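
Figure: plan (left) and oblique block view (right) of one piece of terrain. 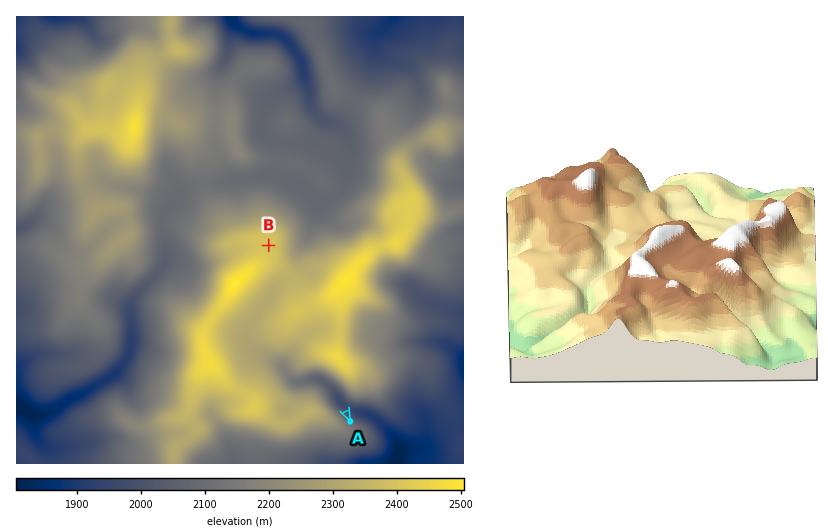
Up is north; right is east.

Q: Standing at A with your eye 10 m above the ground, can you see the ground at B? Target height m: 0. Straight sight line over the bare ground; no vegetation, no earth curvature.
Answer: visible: false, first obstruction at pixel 328 374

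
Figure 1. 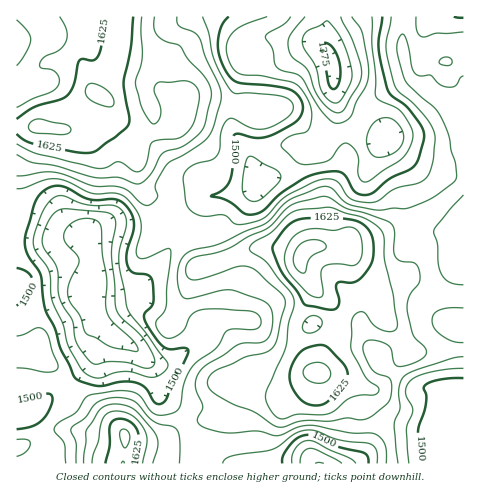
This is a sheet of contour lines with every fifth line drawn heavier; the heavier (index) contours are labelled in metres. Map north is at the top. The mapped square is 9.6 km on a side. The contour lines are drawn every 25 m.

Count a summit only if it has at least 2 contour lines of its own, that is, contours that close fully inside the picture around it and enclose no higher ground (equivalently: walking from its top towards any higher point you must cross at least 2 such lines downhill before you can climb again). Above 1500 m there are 2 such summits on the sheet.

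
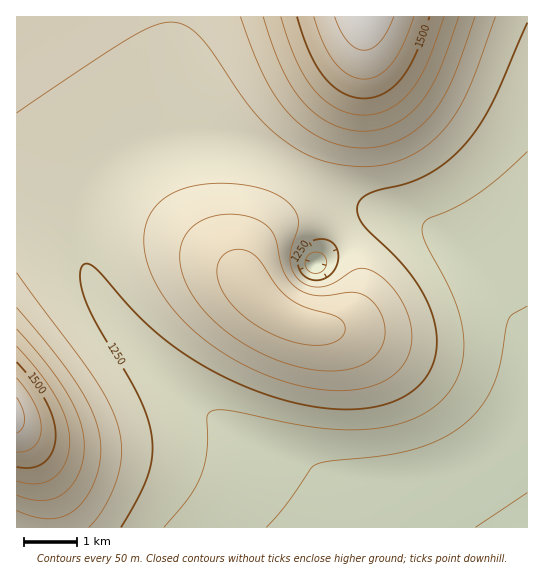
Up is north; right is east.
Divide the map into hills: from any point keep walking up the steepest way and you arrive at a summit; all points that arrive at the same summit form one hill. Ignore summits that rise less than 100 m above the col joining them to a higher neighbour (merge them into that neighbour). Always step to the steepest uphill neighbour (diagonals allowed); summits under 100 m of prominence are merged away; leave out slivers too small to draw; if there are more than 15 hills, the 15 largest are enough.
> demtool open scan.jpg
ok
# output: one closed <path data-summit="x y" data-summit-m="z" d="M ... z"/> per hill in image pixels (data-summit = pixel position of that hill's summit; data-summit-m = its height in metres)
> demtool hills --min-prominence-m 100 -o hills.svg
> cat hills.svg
<path data-summit="258 295" data-summit-m="1423" d="M206 137l-24 0-15 3-17 5-19 10-13 9-17 17-16 28-4 14 0 28 6 19 18 36 24 32 34 37 43 37 36 25 73 42 22 17 30 32 160 0 1-190-19-33-17-24-33-34-22-16-39-16-52-14-91-48-30-12z"/><path data-summit="365 17" data-summit-m="1630" d="M527 16l-510 0-1 201 21 3 26 12 14 11 4 8 0-28 8-24 12-18 17-17 13-9 31-14 20-4 32 2 41 14 91 48 68 19 29 15 16 12 33 34 24 34 11 22z"/><path data-summit="17 415" data-summit-m="1619" d="M25 217l-9 1 1 310 350-1-30-31-22-17-73-42-60-45-45-45-29-37-19-33-12-34-7-7-23-12z"/>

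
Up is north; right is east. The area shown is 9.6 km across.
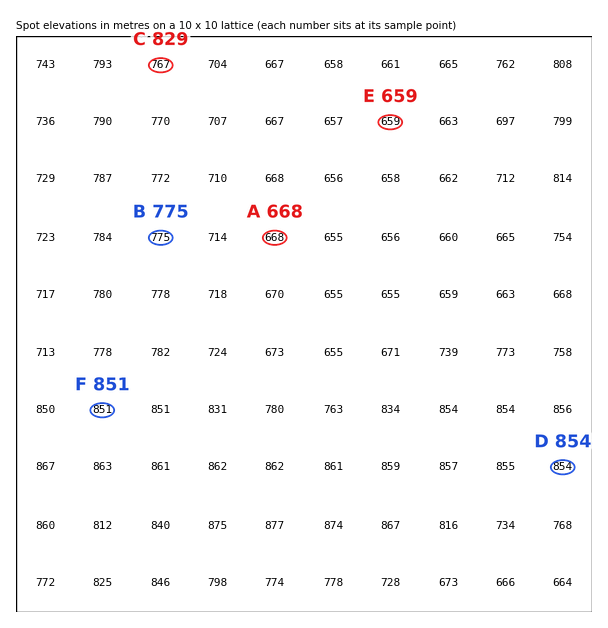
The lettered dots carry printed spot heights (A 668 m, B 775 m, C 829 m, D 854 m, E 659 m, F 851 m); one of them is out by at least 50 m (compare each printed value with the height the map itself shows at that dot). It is C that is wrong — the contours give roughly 767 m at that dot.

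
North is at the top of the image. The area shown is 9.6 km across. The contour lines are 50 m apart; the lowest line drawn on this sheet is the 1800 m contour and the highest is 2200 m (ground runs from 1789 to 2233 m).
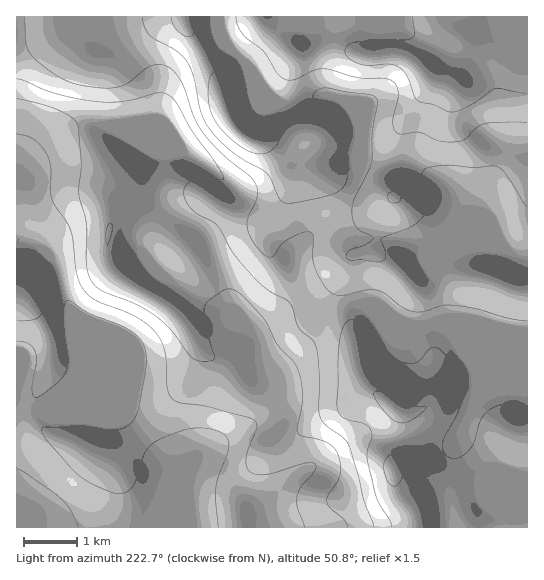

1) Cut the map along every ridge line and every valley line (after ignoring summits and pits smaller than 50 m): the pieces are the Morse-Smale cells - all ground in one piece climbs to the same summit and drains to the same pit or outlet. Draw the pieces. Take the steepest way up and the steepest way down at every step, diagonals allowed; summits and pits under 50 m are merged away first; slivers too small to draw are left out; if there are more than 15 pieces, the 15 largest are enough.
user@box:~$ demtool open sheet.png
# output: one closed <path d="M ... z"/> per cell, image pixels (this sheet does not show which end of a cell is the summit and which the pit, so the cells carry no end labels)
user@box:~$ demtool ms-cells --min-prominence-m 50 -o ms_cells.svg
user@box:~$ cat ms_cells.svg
<path d="M527 16l-307 1 0 12 5 13 28 29 12 19 9 9 7 4 10 0 30-8 16 2 15 13 7 17 0 18-3 6 1 23-5 15-11 14-33 34-7 9-4 11 0 24-8 18-12 13-26 16-1 4-14-13-4-6-7-27-17-47 0-8 17-25 7-19-21-18-25-16-69-28 25-1 11-4 3-7-1-16-3-10-8-13-41-42-30 0 2-16-59 1 0 222 25 9 10 9 4 6 16 46 0 30 4 18 0 12-7 13-30 30-16 4-6 7 1 105 125 0 15-22 31-31 10-20 60-34 13-11 4-9 1-23 4-9 43-50 19-11 19-3 53 20 11 0 10-4 44 0 35 10 14-1z"/><path d="M361 305l-19 3-13 7-14 12-12 18-23 24-4 9-1 23-4 9-13 11-60 34-10 20-31 31-14 22 385-1 0-196-27-3-22-7-44 0-10 4-11 0z"/><path d="M219 16l-142 0-5 15 18 2 13-1 41 42 8 13 4 22-1 9-13 6-24 0 1 3 67 26 25 16 21 18-7 19-17 25 0 8 17 47 7 27 4 6 14 13 1-4 26-16 12-13 8-18 0-24 4-11 7-9 33-34 11-14 5-15-1-23 3-6 0-18-7-17-15-13-16-2-30 8-10 0-7-4-9-9-12-19-28-29-5-13z"/><path d="M17 240l0 183 5-7 16-4 30-30 7-13 0-12-4-18 0-30-15-43-5-9-10-9z"/>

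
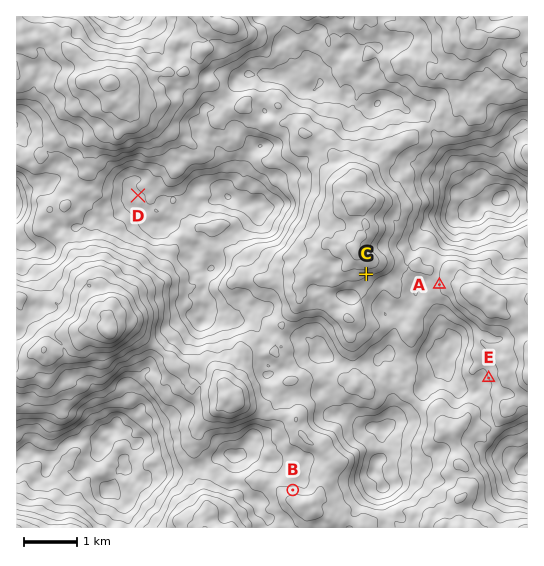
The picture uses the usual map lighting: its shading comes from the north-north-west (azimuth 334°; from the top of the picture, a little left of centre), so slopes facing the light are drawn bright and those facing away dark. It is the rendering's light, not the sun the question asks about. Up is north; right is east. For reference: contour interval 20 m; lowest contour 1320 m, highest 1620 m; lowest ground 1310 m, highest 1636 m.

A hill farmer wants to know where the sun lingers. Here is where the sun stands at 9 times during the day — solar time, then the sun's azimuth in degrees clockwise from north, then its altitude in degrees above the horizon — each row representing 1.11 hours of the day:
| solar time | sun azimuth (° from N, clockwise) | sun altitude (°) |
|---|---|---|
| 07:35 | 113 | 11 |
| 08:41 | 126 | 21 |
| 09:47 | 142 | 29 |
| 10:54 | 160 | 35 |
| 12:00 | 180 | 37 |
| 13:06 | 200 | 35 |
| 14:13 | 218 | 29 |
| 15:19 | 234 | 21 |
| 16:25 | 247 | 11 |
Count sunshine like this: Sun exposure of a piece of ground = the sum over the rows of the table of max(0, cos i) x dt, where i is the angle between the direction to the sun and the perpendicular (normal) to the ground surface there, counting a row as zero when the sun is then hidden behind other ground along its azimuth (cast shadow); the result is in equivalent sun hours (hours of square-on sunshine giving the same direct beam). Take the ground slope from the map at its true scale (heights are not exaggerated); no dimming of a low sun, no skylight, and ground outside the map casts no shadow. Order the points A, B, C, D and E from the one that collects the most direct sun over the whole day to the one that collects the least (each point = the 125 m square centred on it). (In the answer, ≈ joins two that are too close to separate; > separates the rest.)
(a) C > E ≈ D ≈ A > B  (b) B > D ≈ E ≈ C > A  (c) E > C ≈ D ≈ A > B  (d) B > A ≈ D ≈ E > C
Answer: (a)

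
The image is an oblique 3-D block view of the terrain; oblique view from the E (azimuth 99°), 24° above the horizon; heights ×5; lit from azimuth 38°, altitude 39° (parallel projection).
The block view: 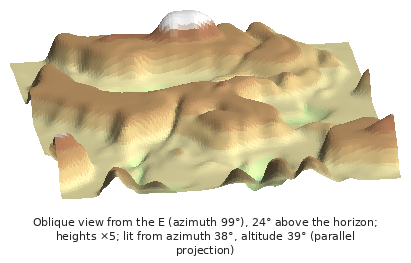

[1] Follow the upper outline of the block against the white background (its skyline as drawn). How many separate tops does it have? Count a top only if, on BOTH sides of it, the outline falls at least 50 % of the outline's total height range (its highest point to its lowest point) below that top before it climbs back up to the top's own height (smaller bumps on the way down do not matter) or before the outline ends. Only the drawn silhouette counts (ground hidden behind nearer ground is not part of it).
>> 0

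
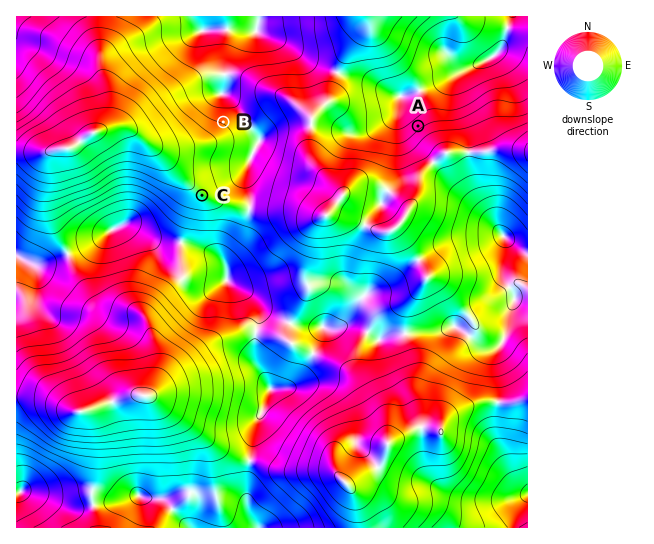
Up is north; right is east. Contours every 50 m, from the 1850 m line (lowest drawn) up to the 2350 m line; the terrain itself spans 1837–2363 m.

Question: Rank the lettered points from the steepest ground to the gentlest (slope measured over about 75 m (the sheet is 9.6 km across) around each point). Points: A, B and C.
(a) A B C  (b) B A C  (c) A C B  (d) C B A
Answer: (a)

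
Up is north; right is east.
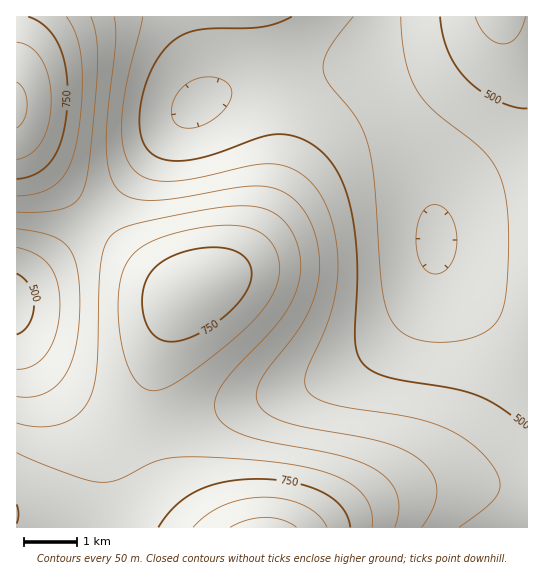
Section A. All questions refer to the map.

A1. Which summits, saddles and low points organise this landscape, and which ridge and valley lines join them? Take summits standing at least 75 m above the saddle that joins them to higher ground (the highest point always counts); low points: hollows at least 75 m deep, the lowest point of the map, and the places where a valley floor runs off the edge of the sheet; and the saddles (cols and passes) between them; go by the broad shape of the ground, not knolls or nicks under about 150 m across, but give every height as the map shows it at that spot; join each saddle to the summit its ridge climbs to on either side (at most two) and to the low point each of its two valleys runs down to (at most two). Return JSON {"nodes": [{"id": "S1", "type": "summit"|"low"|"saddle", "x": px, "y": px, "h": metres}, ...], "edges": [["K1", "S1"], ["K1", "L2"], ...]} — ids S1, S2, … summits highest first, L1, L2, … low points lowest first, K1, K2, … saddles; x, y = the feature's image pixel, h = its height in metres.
{"nodes": [
{"id": "S1", "type": "summit", "x": 265, "y": 527, "h": 870},
{"id": "S2", "type": "summit", "x": 17, "y": 106, "h": 859},
{"id": "S3", "type": "summit", "x": 194, "y": 289, "h": 791},
{"id": "S4", "type": "summit", "x": 502, "y": 17, "h": 566},
{"id": "L1", "type": "low", "x": 435, "y": 241, "h": 394},
{"id": "L2", "type": "low", "x": 17, "y": 303, "h": 482},
{"id": "K1", "type": "saddle", "x": 149, "y": 425, "h": 689},
{"id": "K2", "type": "saddle", "x": 93, "y": 218, "h": 634},
{"id": "K3", "type": "saddle", "x": 525, "y": 343, "h": 462}],
"edges": [["K1", "S1"], ["K1", "S3"], ["K1", "L1"], ["K1", "L2"], ["K2", "S2"], ["K2", "S3"], ["K2", "L1"], ["K2", "L2"], ["K3", "S1"], ["K3", "S4"], ["K3", "L1"]]}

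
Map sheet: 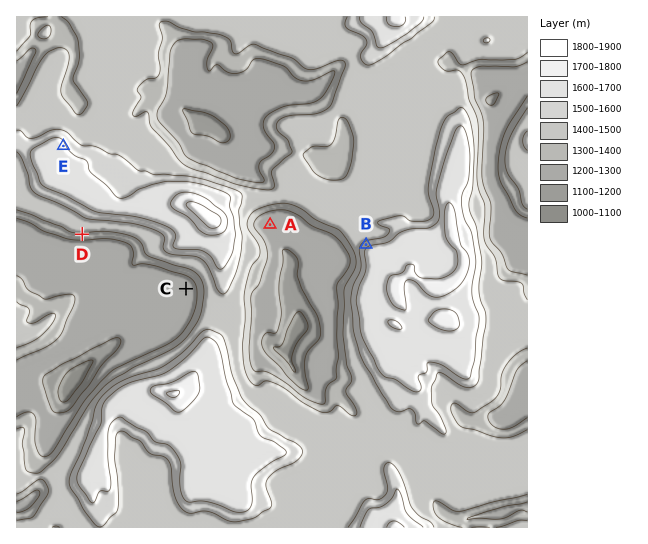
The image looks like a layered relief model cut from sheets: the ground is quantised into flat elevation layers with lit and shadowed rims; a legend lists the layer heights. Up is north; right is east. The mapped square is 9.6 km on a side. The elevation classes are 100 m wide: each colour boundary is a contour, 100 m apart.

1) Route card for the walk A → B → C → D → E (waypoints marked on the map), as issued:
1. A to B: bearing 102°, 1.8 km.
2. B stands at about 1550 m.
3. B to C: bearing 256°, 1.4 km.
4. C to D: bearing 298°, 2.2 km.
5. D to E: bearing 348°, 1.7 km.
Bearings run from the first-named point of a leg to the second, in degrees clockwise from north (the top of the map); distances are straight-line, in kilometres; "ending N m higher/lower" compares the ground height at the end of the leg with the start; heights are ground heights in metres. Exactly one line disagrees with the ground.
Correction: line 3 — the distance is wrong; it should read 3.5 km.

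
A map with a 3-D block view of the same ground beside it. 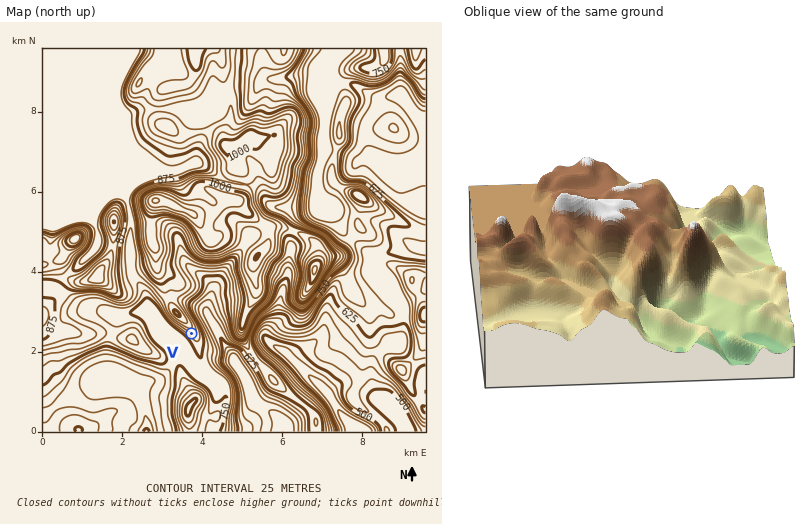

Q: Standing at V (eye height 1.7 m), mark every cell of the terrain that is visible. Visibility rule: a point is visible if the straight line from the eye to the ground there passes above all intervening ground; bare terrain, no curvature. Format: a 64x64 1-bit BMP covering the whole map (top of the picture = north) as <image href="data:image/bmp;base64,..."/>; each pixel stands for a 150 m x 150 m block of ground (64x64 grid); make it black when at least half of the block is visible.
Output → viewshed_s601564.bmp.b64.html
<image width="64" height="64" href="data:image/bmp;base64,Qk0+AgAAAAAAAD4AAAAoAAAAQAAAAEAAAAABAAEAAAAAAAACAAATCwAAEwsAAAIAAAAAAAAA////AAAAAAAH/wAAAfwAAA//gAAD/AAAB/+AAAA8AAAAP4AMAHwAAAAHAY4AcAAAAAATzgDAAAAAADP+AAAAAAAAAf4CAAAAAAAB/gIAAAAAAAP+AAAAAAAAA/wAAAAAAAAP8AAAAAAAAB/gAAAAAAAAf+AAAAAAAAD/wAAAAACAAf/AAAAAAI8B/oAAAAAAz4H5gAAAAAD/wfAAAAAAAP//wAAAAAAA//+AAAAAAAB//wAAAAAAAD/PAAAAAAAAD/4AAAAAAAAD/AAAAAAAAAB4AAAAAAAAADAAAAAAAAAAIAAAAAAAAAAAAAAAAAAAAAAAAAAAAAAAAAAAAAAAAAAAAAAAAAAAAAAAAAAAAAAAAAAAAAAAAAAAAAAAAAAAAAAAAAAAAAAAAAAAAAAAAAAAAAAAAAAAAAAAAAAAAAAAAAAAAAAAAAAAAAAAAAAAAAAAAAAAAAAAAAAAAAAAAAAAAAAAAAAAAAAAAAAAAAAAAAAAAAAAAAAAAAAAAAAAAAAAAAAAAAAAAAAAAAAAAAAAAAAAAAAAAAAAAAAAAAAAAAAAAAAAAAAAAAAAAAAAAAAAAAAAAAAAAAAAAAAAAAAAAAAAAAAAAAAAAAAAAAAAAAAAAAAAAAAAAAAAAAAAAAAAAAAAAAAAAAAAAAAAAAAAAAAAAAAAAAAAAAAAAAAAAAAAAAAAAA=="/>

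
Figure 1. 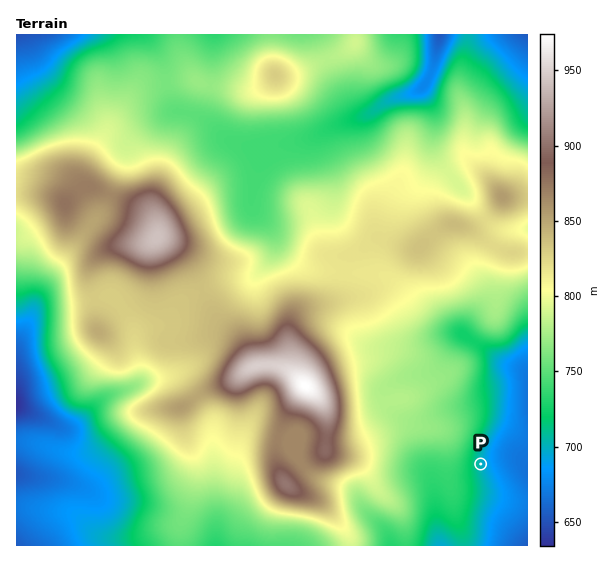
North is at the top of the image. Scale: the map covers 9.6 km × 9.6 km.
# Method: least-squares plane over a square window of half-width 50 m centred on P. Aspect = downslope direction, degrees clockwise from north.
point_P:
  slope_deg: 5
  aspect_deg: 85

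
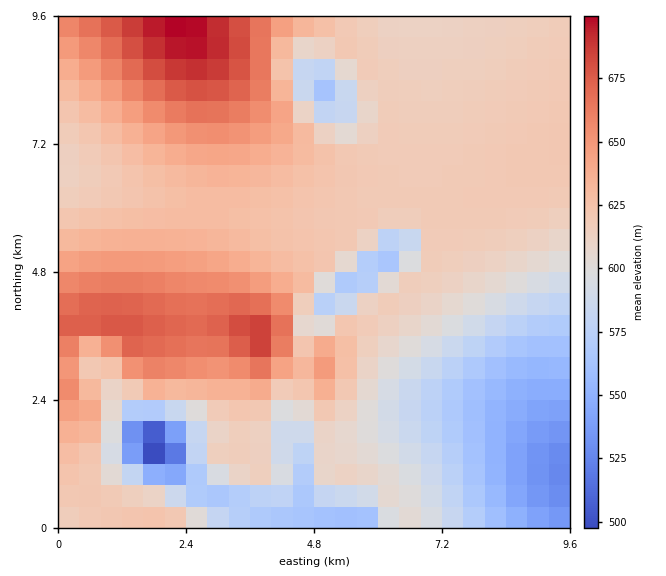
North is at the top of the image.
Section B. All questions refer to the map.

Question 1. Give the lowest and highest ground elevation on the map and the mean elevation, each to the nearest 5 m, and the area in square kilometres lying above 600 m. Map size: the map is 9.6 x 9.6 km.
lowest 485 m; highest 700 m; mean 615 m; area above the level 68.1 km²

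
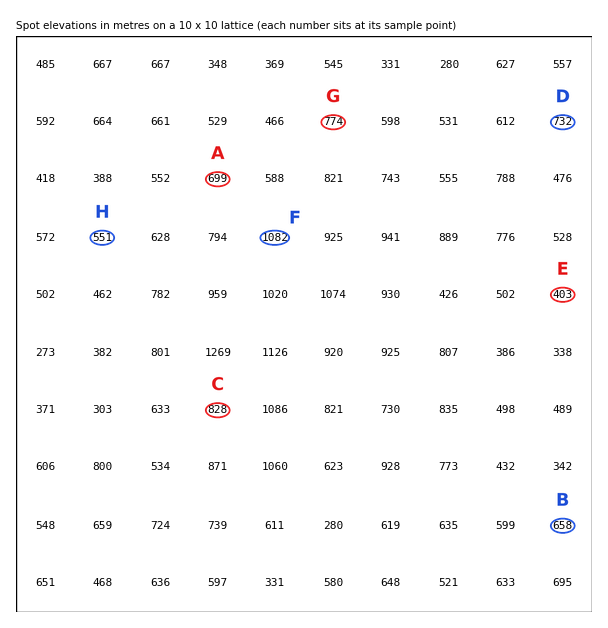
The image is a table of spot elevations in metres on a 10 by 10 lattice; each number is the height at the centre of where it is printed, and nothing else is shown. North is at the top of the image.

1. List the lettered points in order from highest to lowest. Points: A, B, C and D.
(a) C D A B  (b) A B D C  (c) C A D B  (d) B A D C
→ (a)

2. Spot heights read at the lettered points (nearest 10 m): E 400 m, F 1080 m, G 770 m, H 550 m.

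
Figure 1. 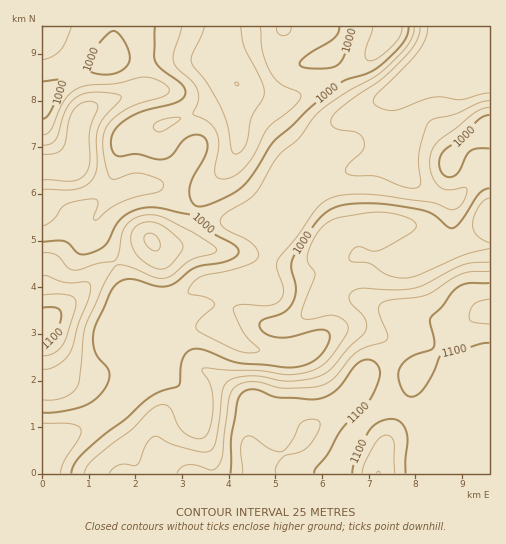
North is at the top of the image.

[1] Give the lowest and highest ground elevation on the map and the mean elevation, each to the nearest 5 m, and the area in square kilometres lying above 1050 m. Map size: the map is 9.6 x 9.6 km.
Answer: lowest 905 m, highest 1150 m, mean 1015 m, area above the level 23.9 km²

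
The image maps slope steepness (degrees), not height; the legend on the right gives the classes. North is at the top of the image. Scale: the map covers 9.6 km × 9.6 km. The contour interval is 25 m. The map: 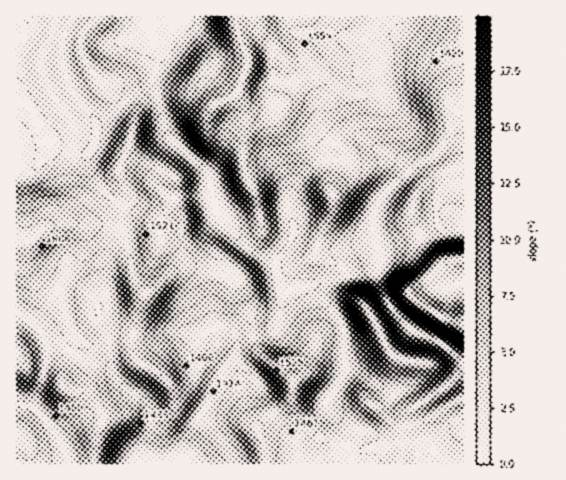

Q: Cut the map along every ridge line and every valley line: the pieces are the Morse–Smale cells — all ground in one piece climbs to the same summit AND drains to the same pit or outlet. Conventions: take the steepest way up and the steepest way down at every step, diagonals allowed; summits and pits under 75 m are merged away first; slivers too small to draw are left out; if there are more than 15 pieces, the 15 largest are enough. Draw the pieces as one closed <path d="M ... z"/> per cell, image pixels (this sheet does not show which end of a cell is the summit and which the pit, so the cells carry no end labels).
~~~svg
<path d="M146 16l-130 1 0 387 17 3 11 11 16 23 8 23 112 0 5-8 12-35 12-19 12-30 14-15 3-15 6-4 9-2-5-35-12-25-21-2-23-7-9 0-12 5 11-15 0-36-8-18 1-24-7-5-32-16-8-7 6-29 4-12 8-9 11-5-3-19 7-22 0-10-6-8-8-4z"/><path d="M463 16l-226 0 0 11 8 24 11-7 7-1 8 3 15 17 1 18-9 22-4 3-21 0-8-4-8-9-6 5-17 7-24-11-23 0-10 3 11 39 39 37 3 5 1 16 7 21 31 34 26 15 5 20 5 8 92-25 3-3 0-6-7-26 0-11 6-20 13-16 25-21 15-7 7-7-1 7 12 23 5 5-9 3-8 9-2 9 1 15 3 6 4 3 20-3z"/><path d="M157 96l-11 5-8 9-4 12-6 29 8 7 32 16 7 5-1 24 8 18 0 36-8 13 18-3 23 7 21 2 12 25 4 15 0 19 17-3 8-9 7-29-8-21-1-9-26-15-31-34-7-21-1-16-3-5-39-37z"/><path d="M252 337l-8 1-6 4-3 15-14 15-12 30-12 19-16 43 117-1 0-23 10-13-11-13-5-11 0-22-34-31z"/><path d="M236 16l-89 1 0 16 8 4 6 8 0 10-7 22 4 19 9-2 23 0 24 11 17-7 6-5 8 9 8 4 21 0 4-3 9-22-1-18-15-17-8-3-7 1-11 7-6-15z"/><path d="M378 266l-68 19 26 29 8 19 0 27 2 8-8 17-12 15 0 6 20 18 22 8 10 14 11-7 4-14-15-18 21-16 4-8 5-21-18-9-16-32 1-3 15-10-11-25z"/><path d="M438 151l-6 6-15 7-25 21-11 12-6 12-2 23 7 26-2 20 4 14 9 16 13-10 6-8 20-13 12-13 22-6 0-30-20 2-4-3-4-11 0-10 4-11 6-7 9-3-5-5-12-23z"/><path d="M311 286l-26 6-9 34-7 6-16 4 5 14 33 28 1 25 5 11 10 13 16-16 3-11 12-15 8-17-4-43-6-11z"/><path d="M463 367l-16 19-38 25 0 14 8 19-6-2-22 2-6 2-6 10 0-10-23 6-29-11-18-13-6 7-4 10 1 18 165 1z"/><path d="M391 308l-16 10-1 3 16 32 18 9-5 21-4 8-21 16 15 18-4 14-11 8 0 8 4-8 7-3 11-2 17 2-7-14-2-13 1-6 38-25 17-19 0-4-22-19-31-14z"/><path d="M463 259l-21 5-12 13-20 13-6 8-12 9 19 23 31 14 21 18z"/><path d="M24 404l-8 1 0 58 51 1-3-16-12-20-19-21z"/><path d="M326 403l-7 13-11 11 10 9 11 7 25 9 24-6-10-14-13-3-18-11-8-8z"/>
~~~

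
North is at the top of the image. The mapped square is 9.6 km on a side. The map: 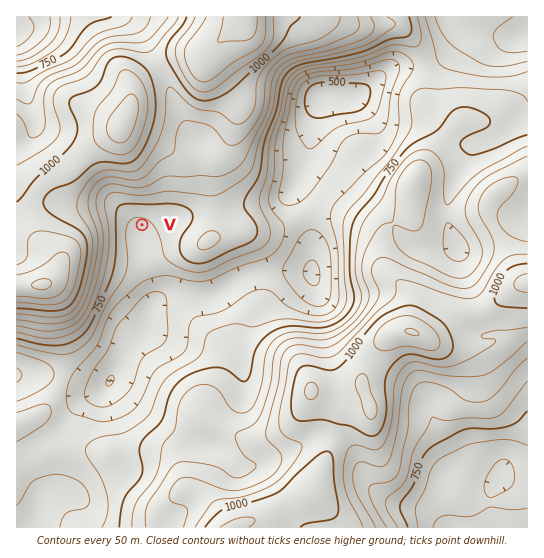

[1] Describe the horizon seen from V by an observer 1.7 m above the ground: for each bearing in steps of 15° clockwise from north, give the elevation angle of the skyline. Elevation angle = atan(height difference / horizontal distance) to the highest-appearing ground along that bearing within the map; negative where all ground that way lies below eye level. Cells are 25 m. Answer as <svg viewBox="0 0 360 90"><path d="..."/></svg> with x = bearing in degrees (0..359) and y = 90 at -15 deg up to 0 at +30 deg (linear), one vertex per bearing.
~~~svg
<svg viewBox="0 0 360 90"><path d="M0 33l15 4 15 5 15 3 15 4 15 3 15-1 15-3 15 2 15 0 15 3 15 0 15 4 15 3 15-6 15-16 15-8 15-2 15 4 15 4 15 1 15-1 15-2 15-4"/></svg>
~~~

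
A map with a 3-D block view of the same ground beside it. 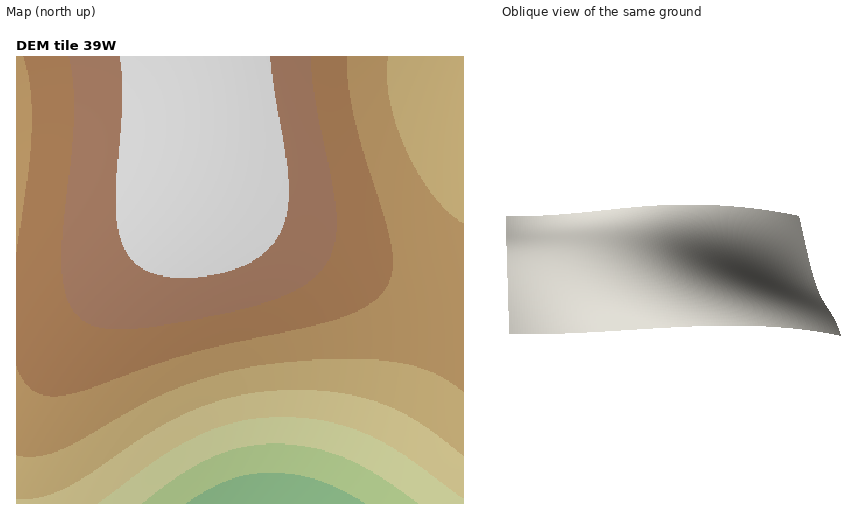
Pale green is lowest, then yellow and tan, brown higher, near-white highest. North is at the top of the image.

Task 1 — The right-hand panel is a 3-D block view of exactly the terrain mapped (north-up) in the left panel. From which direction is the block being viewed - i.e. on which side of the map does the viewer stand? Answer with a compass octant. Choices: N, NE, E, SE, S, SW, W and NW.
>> W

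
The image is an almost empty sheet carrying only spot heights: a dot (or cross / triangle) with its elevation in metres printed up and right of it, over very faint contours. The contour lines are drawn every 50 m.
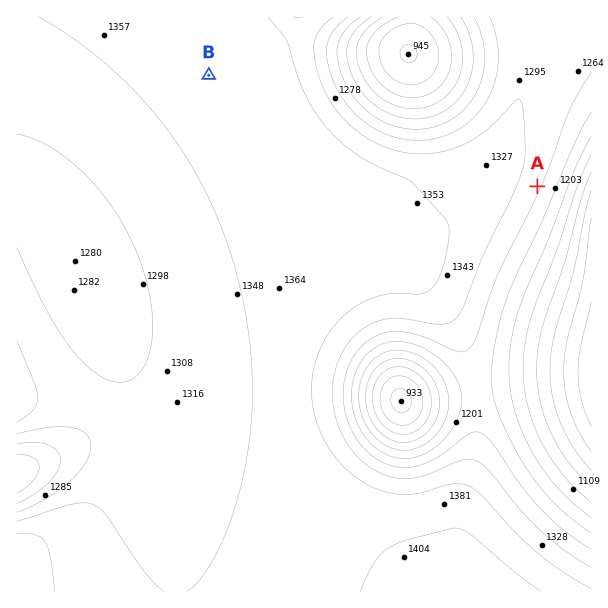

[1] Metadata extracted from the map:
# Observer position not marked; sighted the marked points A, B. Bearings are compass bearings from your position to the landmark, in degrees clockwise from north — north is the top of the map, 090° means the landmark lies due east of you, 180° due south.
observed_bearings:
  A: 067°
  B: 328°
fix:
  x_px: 332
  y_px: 273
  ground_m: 1370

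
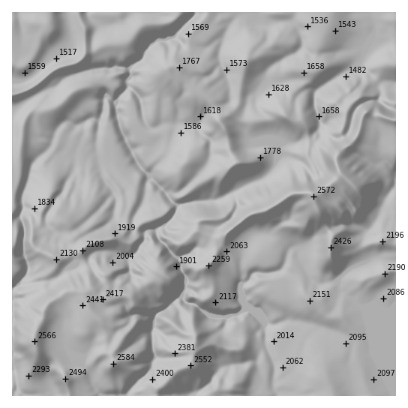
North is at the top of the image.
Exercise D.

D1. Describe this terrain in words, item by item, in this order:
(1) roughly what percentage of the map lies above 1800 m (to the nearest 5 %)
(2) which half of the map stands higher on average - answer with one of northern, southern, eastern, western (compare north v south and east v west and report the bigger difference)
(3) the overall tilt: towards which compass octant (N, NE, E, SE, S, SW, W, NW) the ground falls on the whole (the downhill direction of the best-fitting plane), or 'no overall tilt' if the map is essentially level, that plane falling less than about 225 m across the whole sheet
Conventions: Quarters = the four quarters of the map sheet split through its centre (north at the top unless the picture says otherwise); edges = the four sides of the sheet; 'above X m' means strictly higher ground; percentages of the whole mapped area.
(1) Roughly 55 % of the ground is higher than 1800 m.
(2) Taken as a whole, the southern half is higher than the northern.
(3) Overall the map slopes down towards the north.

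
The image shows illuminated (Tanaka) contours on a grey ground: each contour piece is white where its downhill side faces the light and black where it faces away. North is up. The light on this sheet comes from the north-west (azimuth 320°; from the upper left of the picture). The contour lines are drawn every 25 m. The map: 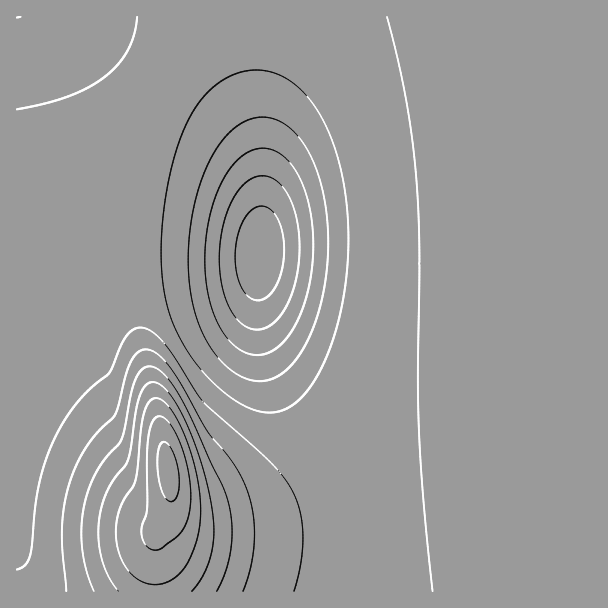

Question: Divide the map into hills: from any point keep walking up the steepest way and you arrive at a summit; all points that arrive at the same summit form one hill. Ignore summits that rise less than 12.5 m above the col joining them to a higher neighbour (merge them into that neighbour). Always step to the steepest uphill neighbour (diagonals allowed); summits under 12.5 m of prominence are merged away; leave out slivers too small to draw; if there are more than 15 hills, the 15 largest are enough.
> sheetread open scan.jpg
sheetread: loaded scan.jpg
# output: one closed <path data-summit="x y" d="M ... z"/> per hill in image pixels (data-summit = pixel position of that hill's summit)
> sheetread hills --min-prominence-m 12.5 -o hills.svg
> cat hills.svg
<path data-summit="591 17" d="M591 16l-521 1 52 41 67 42 29 21 20 20 16 29 6 24 0 58-2 32 2 52 12 39 14 27 36 59 14 33 6 30 0 45-4 23 254-1z"/><path data-summit="168 471" d="M69 16l-53 1 0 574 320 1 2-2 4-21 0-45-6-30-14-33-36-59-14-27-12-39-2-28 2-56 0-58-6-24-16-29-20-20-29-21-67-42z"/>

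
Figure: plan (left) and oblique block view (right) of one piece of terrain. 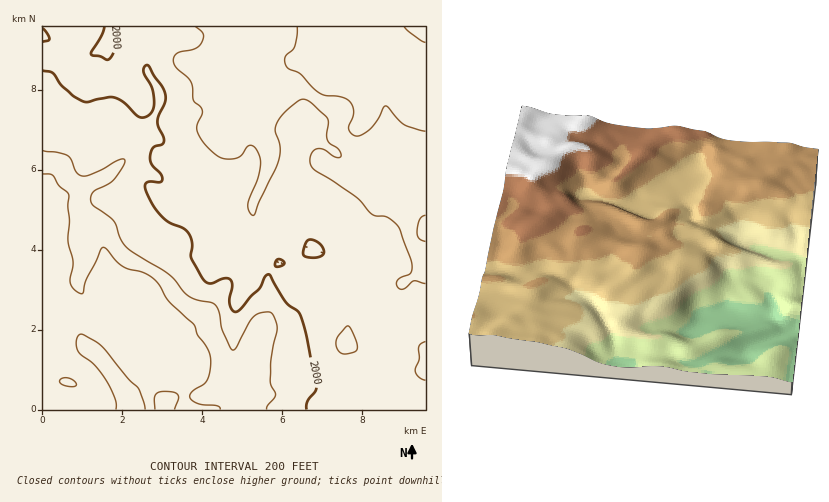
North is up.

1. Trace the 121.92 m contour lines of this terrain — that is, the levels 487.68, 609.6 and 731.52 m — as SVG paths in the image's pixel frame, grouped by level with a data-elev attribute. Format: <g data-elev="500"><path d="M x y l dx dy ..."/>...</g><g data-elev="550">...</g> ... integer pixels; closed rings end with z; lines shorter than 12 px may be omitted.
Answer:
<g data-elev="487.68"><path d="M174 410l4-10 0-4-4-4-10-1-6 1-3 4 0 14"/><path d="M69 386l5 0 2-2-8-6-4 0-4 2 1 4z"/><path d="M42 174l10 1 7 11 10 8-1 12 1 16-1 18 5 22-3 18 2 8 6 5 5 1 4-16 13-28 4-3 18 19 22 7 9 5 7 8 9 16 25 22 3 10 9 11 4 9 1 12-3 12-4 6-13 8-1 4 0 2 10 6 18 2 2 2 0 2"/></g><g data-elev="609.6"><path d="M276 267l-1-3 3-5 3 1 3 2-2 4z"/><path d="M309 258l-5-2-1-4 3-10 6-2 9 4 3 8-4 5z"/><path d="M42 71l10 2 10 13 12 10 8 5 6 1 20-5 6 1 10 5 14 13 4 2 9-4 3-8-2-18-9-16 3-6 3 0 14 22 3 10-9 24 7 20-2 2-9 4-3 10 2 6 8 10 2 6-2 2-10-1-4 2-1 3 2 8 7 14 10 10 6 5 14 5 5 6 3 10-1 14 13 23 7 2 13-5 5 0 2 2 1 6-3 16 5 9 4 0 4-3 8-11 9-9 5-11 4-3 18 28 13 10 7 22 10 52-1 6-8 10 0 8"/><path d="M42 28l7 10-1 2-6 2"/><path d="M113 26l1 23-2 7-4 4-8-4-8-1-1-1 10-18 3-10"/></g><g data-elev="731.52"><path d="M426 215l-6 5-3 12 2 6 7 3"/><path d="M297 26l-2 20-2 4-8 6 1 10 4 3 10 5 13 14 7 6 6 2 16 1 8 4 3 5 1 6-5 16 3 6 8 2 10-6 7-10 7-13 2-1 18 18 22 7"/></g>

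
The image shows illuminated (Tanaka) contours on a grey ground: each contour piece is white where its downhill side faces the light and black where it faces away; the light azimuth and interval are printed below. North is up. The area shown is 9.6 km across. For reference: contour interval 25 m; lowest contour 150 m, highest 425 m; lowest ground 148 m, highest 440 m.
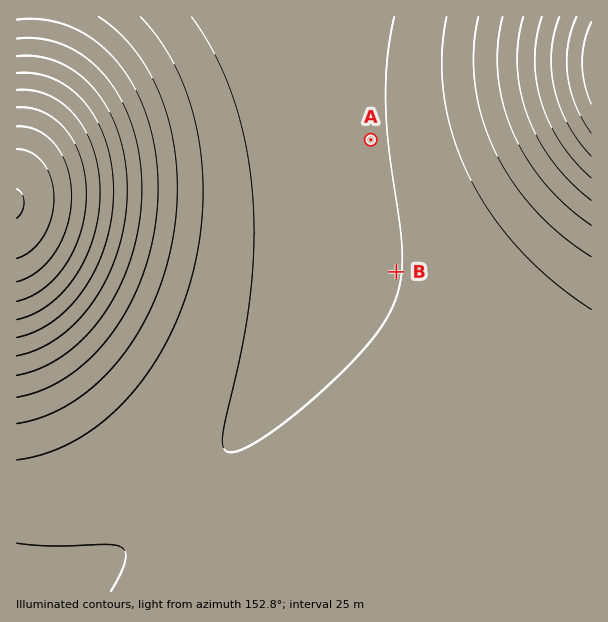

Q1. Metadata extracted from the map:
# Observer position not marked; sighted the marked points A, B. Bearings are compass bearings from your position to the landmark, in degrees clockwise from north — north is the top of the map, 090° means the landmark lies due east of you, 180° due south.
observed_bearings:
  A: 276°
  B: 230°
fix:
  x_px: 533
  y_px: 157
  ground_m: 340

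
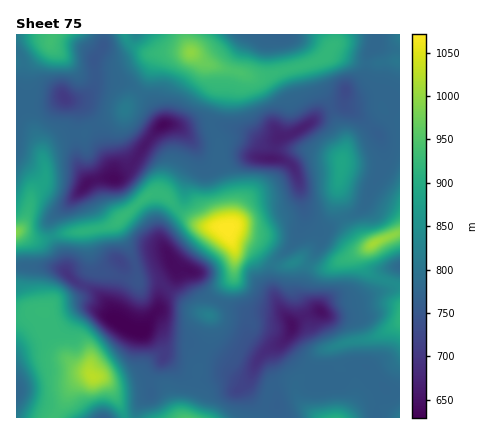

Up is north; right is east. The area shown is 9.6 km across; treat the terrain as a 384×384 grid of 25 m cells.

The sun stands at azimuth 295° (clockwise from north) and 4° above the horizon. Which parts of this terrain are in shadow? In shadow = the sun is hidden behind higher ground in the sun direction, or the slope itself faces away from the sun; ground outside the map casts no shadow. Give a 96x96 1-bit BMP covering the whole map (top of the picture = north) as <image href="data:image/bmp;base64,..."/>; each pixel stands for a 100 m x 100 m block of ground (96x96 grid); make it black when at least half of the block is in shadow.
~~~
<image width="96" height="96" href="data:image/bmp;base64,Qk2+BAAAAAAAAD4AAAAoAAAAYAAAAGAAAAABAAEAAAAAAIAEAAATCwAAEwsAAAIAAAAAAAAA////AAAAAAAAD///8AA4AAAAH4AAB////AAAAAAADgAAA////gAAAAAAAAAAA////wAAAAAAAAAAAf///8AAAAAAAAAAAf////AOAAAAAAAAAD///+A+AAAAAAAAAB///8AeAAAAAAAAAB///4AeAAAAAAAAAA///wAMAAAAAAAAAAP//gAB4AAAAAAAAAP//AAB8AAAAAAAAAP//AAB+AAAAAAAAAf/+AAB/AAAAAAAAA//+AAA/AAA/gAAAA//+AAA/wAD/8AAAA//+AAAf8AD//gAAA//+AAAf+AAf/wAAB//+AAAP/gAD/wAAB//8AAAH/gAABAAAD//8AAAX/wAAAAAAD//4AADz/4AAAAAAH//wAAfz//+AAAAAP//AAB/D///gAAAD//+AAB+D///wAAAH//4AAB4D////gAAP//w/AAwD////4AAP//B/gAAH////4AAP/+B/gAA/////4AAP//9/gAD/////4AAH////gAH/////8AAH////gAH/////8AAHz///wAH/////8AAH/////gD/////+AAH//9//4D//////8AP//5//8D//////8A///5//+D//////8D//////+D///+//8///////8B///+H/////////4B///+A/////////wB///+Af////////gB///+AP////////AD///8AH///////+AD///8AD///////+AD///8AA//4////8AB///4AAP/4B///4AB///4AAA/4AB//4AA///4AAA/+AA//wAA///wAAAf/gAf/wAA///gAAAf/4AP/gAAf//gAAAP/8AH/AAAf//AH4AP//AD+AAAf/+Af+AP//gB8AAAH/+A/+AP//wAQMAAH/8A//AH//8AAcAAH/8Af/gD///AAcAAD/8Af/gB///gAcAAB/8Af/wA///wAcAAA/8Af/wA///wAYAAAD4AP/4A///4AAAAADwAP/4A///8AAAAABgAP/4A///8AAAAAAAAH/wA///+AAAB/4AAH/wA////AAAD/+AAH/gB/z//gAAH/+AAH/AA/z//wAAH/8AAH+AA/j//4AAD/8AAH8AA4D//+AAD/+AAH4AAAAB//gAB//4ADwAAAAA//+AA///ADAAAAAAf/+AA///4AAAAAAAP/+AA///8AAAAAAAP/+AAf///AAAAAAAP/+AAf///8AAAAAAP/8AD/////AAAAAAP/4AP/////gAB8AAH/wAP/////wAD/AAAHAAf/////8AD/AAAAAAf//////wD/AAAAAAA//////8D/AAAAAAAP/////8D+A/wCAAAB/////8B+H/4PgAAA/////8B///4fgAAAP////8A///wPAAAAD////8A///wGADAAAf///8A///wAAAAAAA///8A///wAAAAAAAH//8Af//gAAcAAAAB//4AH//AAAfDAAAA//wAH/+AAAfPgAAA//gAH/8AAAOPwAAAf/AAP/8AAAAfgAAAf+AAP/4EAAA/AAAAP8AAH/wMAAA8AAAAPwA="/>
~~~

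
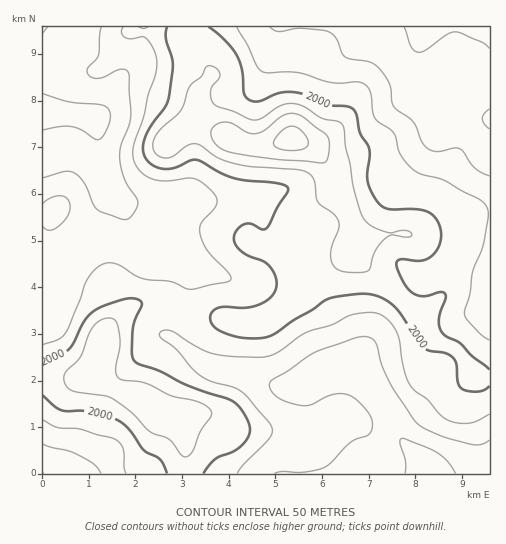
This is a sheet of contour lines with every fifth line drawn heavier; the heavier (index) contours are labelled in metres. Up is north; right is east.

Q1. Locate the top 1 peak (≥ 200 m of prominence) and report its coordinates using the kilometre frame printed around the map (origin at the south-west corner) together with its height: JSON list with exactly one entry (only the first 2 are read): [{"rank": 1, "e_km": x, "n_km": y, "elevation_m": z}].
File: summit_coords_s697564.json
[{"rank": 1, "e_km": 5.34, "n_km": 7.16, "elevation_m": 2170}]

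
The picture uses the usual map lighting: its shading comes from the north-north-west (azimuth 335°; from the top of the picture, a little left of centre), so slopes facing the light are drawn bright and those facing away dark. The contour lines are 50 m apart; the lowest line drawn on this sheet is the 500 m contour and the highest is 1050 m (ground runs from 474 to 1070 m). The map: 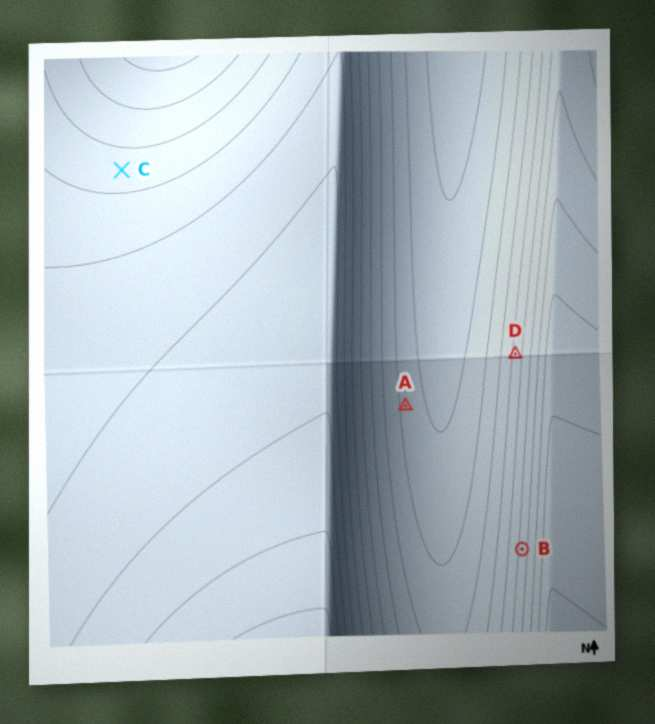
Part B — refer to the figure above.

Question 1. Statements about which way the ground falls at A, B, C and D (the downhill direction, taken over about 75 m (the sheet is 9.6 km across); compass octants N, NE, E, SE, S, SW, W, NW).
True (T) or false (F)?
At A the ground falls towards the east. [T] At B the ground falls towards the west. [T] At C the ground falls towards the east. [F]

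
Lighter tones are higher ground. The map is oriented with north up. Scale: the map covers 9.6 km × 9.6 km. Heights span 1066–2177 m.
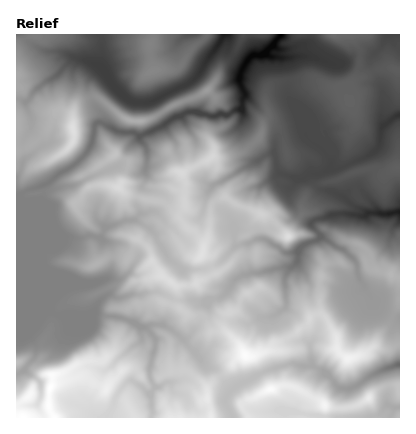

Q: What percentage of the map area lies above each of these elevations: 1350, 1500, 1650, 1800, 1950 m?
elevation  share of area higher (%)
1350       95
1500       76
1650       61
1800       44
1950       16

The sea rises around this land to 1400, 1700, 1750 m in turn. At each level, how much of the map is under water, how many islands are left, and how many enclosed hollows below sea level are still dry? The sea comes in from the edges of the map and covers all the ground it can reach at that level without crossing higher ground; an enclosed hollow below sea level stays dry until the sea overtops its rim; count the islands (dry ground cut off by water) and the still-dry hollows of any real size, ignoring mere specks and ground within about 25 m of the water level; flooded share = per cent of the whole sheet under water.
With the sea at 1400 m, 11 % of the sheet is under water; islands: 0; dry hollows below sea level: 0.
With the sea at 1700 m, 44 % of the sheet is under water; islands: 2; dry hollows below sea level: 0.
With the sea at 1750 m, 49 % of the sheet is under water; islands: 1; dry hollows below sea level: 0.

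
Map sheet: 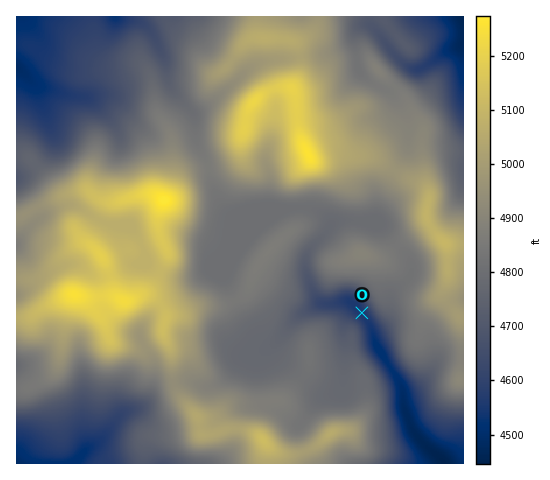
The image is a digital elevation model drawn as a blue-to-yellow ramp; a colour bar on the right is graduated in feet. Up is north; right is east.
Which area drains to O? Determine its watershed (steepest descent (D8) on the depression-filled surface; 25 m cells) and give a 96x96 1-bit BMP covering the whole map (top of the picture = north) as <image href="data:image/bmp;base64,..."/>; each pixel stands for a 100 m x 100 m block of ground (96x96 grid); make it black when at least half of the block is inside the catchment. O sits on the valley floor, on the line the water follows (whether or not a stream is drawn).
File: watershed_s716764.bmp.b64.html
<image width="96" height="96" href="data:image/bmp;base64,Qk2+BAAAAAAAAD4AAAAoAAAAYAAAAGAAAAABAAEAAAAAAIAEAAATCwAAEwsAAAIAAAAAAAAA////AAAAAAAAAAAAAAAAAAAAAAAAAAAAAAAAAAAAAAAAAAAAAAAAAAAAAAAAAAAAAAAAAAAAAAAAAAAAAAAAAAAAAAAAAAAAAAAAAAAAAAAAAAAAAAAAAAAAAAAAAAAAAYAAAAAAAAAAAAAAAcAAAAAAAAAAAAAAAeAAAAAAAAAAAAAAA/AAAAAAAAAAAAAAA/gAAAAAAAAAAAAAB/wAAAAAAAAAAAAAD///AAAAAAAAAAAAH///wAAAAAAAAAAAP///4AAAAAAAAAAAP///8AAAAAAAAAAAP///+AAAAAAAAAAAP////AAAAAAAAAAAP////AAAAAAAAAAAP////gAAAAAAAAAAP////gAAAAAAAAAAP////gAAAAAAAAAAf////gAAAAAAAAAAf////gAAAAAAAAAAf////gAAAAAAAAAA/////wAAAAAAAAAA/////4AAAAAAAAAB/////8AAAAAAAAAA/////+AAAAAAAAAA//////AAAAAAAAAA//////gAAAAAAAAA//////wAAAAAAAAB//////wAAAAAAAAB//////8AAAAAAAAD//////8AAAAAAAAf//////8AAAAAAAAP//////8AAAAAAAAH//////8AAAAAAAAD//////8AAAAAAAAB//////8AAAAAAAAB//////8AAAAAAAAA//////8AAAAAAAAA//////8AAAAAAAAA//////+OAAAAAAAA////////AAAAAAAA////////gAAAAAAB////////wAAAAAAB////////4AAAAAAB////////8AAAAAAD////////+AAAAAAD/////////AAAAAAD/////////gAAAAAD/////////wAAAAAB/////////wAAAAAB/////////wAAAAAA/////////wAAAAAA/////////4AAAAAAf////////wAAAAAAP////////gAAAAAAH////////AAAAAAAD///////4AAAAAAAB///////wAAAAAAAA///////AAAAAAAAAAf////+AAAAAAAAAAP////4AAAAAAAAAAH//gAAAAAAAAAAAAD//AAAAAAAAAAAAAD//AAAAAAAAAAAAAD/+AAAAAAAAAAAAAD/+AAAAAAAAAAAAAB/+AAAAAAAAAAAAAB/+AAAAAAAAAAAAAB/8AAAAAAAAAAAAAB/8AAAAAAAAAAAAAA/8AAAAAAAAAAAAAA/8AAAAAAAAAAAAAAf8AAAAAAAAAAAAAAP8AAAAAAAAAAAAAAH8AAAAAAAAAAAAAAB4AAAAAAAAAAAAAAAAAAAAAAAAAAAAAAAAAAAAAAAAAAAAAAAAAAAAAAAAAAAAAAAAAAAAAAAAAAAAAAAAAAAAAAAAAAAAAAAAAAAAAAAAAAAAAAAAAAAAAAAAAAAAAAAAAAAAAAAAAAAAAAAAAAAAAAAAAAAAAAAAAAAAAAAAAAAAAAAAAAAAAAAAAAAAAAAAAAAAAAAAAAAAAAAAAAAAAAAAAAAAAAAAAAAAAAAAAAAAAAAAAAAAAA="/>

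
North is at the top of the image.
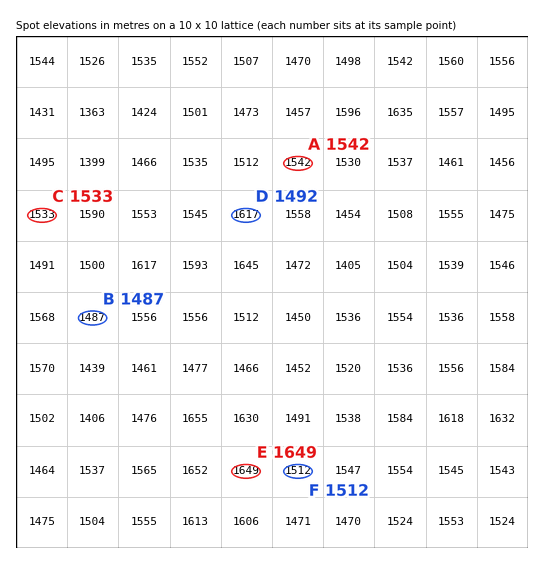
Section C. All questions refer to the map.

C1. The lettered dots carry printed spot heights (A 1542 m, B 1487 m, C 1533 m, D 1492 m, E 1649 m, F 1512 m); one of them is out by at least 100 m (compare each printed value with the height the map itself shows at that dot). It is D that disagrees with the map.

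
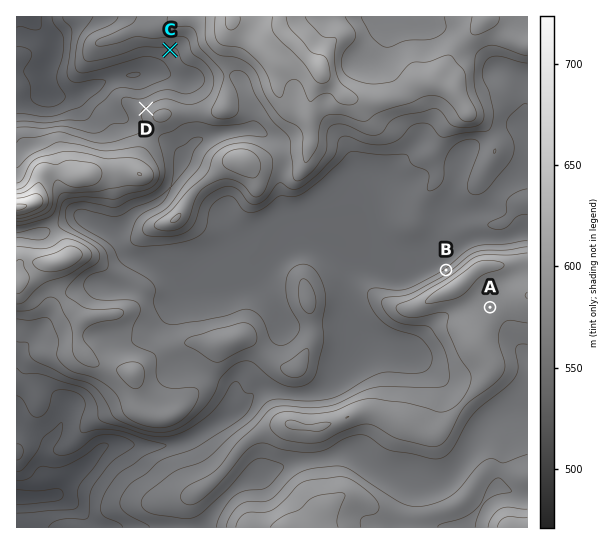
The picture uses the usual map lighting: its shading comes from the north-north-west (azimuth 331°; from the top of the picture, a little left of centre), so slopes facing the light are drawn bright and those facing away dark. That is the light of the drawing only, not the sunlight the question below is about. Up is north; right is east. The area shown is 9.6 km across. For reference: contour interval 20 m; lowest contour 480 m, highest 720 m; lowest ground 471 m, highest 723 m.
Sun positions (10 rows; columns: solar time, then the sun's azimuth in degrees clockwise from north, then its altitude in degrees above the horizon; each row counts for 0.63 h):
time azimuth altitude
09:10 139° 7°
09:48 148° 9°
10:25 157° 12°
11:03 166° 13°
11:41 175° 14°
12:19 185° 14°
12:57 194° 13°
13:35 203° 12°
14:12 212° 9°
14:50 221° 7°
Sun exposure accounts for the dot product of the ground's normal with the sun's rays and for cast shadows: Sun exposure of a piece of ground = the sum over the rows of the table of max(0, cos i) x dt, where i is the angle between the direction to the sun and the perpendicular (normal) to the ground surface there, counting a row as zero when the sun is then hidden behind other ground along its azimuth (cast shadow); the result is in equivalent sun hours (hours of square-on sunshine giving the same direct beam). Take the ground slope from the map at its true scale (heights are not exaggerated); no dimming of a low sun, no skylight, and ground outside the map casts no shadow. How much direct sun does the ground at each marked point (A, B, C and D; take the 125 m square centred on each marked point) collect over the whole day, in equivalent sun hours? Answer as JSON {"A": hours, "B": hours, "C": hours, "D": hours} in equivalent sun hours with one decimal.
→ {"A": 1.1, "B": 0.4, "C": 1.6, "D": 0.7}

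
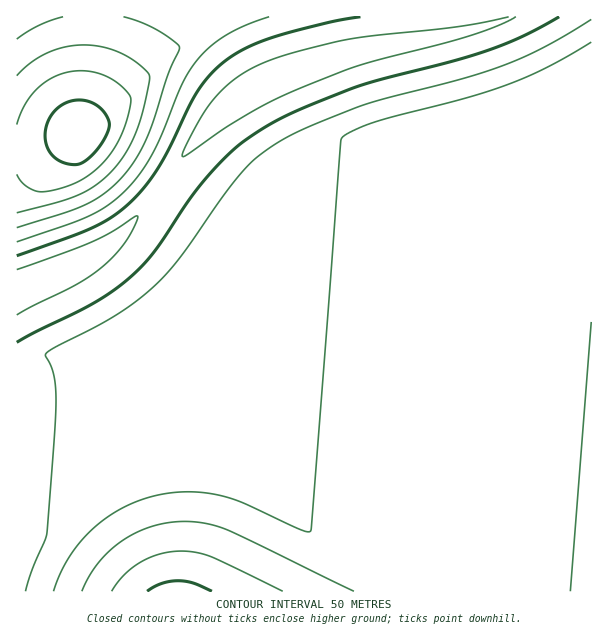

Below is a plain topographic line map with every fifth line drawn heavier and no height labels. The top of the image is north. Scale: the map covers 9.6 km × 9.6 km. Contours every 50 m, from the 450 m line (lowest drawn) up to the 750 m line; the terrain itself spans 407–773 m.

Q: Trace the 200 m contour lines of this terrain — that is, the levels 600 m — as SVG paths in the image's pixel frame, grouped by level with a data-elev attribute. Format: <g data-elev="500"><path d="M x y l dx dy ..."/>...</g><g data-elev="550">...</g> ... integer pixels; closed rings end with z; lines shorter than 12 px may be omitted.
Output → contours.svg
<g data-elev="600"><path d="M17 228l55-18 26-12 13-10 12-12 11-14 8-15 10-21 15-49 12-26 0-4-9-9-15-9-15-7-17-5"/><path d="M591 42l-42 24-37 17-45 15-91 24-23 9-11 7-31 393-10-1-58-27-22-7-32-4-33 3-18 6-16 7-16 10-14 12-13 13-11 15-8 17-6 16"/><path d="M63 17l-24 8-22 14"/></g>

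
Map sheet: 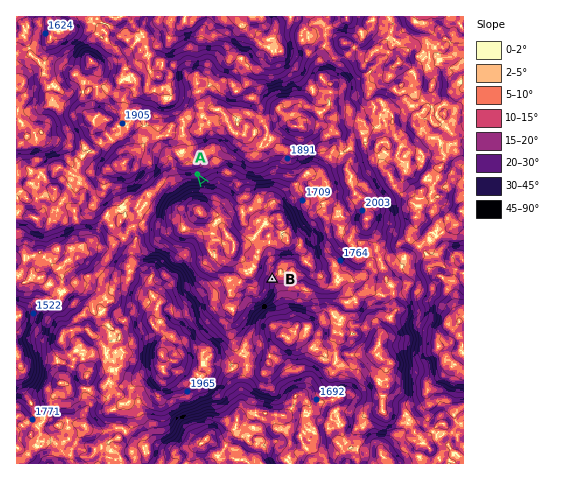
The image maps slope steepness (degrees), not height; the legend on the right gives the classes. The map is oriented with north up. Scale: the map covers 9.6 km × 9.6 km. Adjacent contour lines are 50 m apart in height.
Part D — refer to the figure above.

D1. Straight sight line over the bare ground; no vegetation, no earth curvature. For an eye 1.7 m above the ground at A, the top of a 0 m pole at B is visible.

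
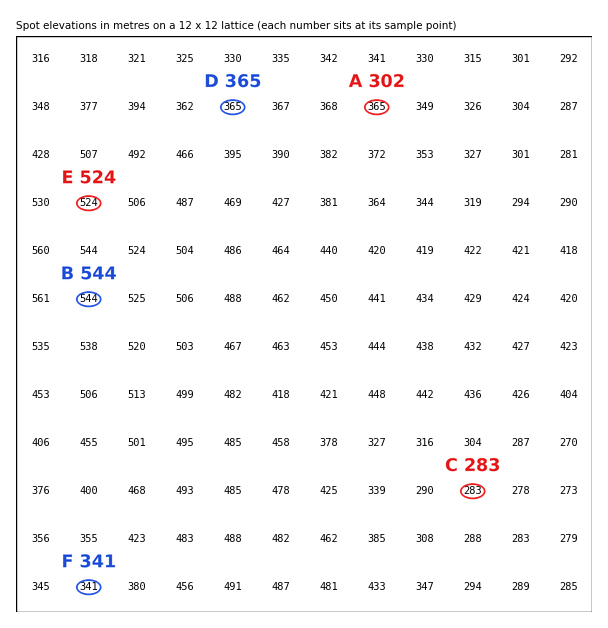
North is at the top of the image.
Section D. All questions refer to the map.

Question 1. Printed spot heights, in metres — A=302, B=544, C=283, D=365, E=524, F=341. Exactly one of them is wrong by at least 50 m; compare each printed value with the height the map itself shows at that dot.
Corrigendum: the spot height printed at A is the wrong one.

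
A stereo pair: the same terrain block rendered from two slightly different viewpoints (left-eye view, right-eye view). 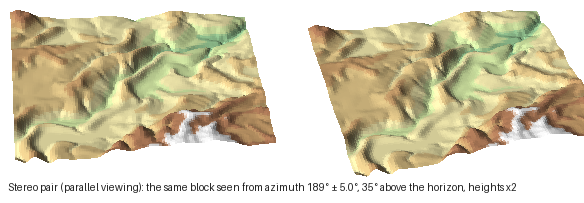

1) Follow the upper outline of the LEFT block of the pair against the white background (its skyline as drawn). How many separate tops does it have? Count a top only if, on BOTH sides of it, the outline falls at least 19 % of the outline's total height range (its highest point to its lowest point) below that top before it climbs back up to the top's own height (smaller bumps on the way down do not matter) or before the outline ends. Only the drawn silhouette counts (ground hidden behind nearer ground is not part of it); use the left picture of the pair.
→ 0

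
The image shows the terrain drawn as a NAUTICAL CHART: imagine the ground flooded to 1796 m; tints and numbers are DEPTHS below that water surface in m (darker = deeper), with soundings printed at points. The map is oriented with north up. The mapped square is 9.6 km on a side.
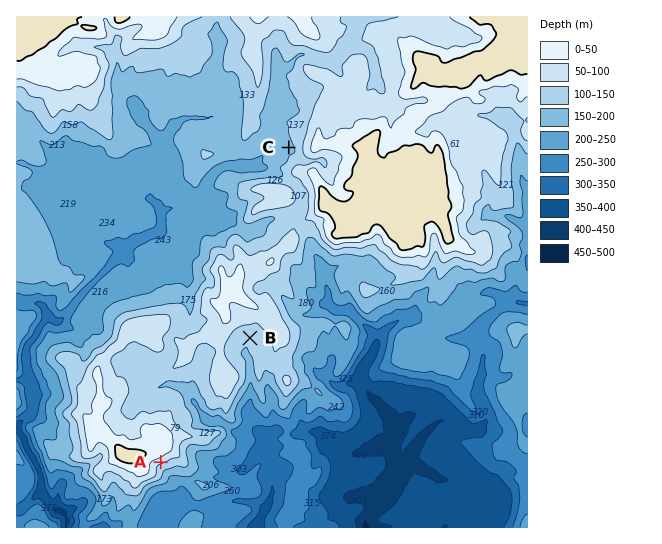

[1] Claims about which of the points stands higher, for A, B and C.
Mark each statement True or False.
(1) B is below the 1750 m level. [True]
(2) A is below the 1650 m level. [False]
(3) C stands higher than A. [False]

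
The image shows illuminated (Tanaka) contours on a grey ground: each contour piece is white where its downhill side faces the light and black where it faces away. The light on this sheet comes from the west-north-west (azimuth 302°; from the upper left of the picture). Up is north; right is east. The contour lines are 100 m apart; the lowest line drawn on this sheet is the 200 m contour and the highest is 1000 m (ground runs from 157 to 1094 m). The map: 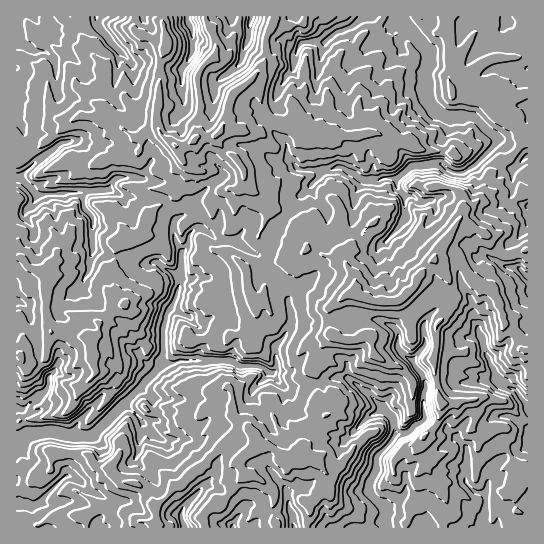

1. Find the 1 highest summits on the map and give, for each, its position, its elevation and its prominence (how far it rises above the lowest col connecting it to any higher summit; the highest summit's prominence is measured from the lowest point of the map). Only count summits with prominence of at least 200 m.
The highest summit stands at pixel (355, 294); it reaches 1094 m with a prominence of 937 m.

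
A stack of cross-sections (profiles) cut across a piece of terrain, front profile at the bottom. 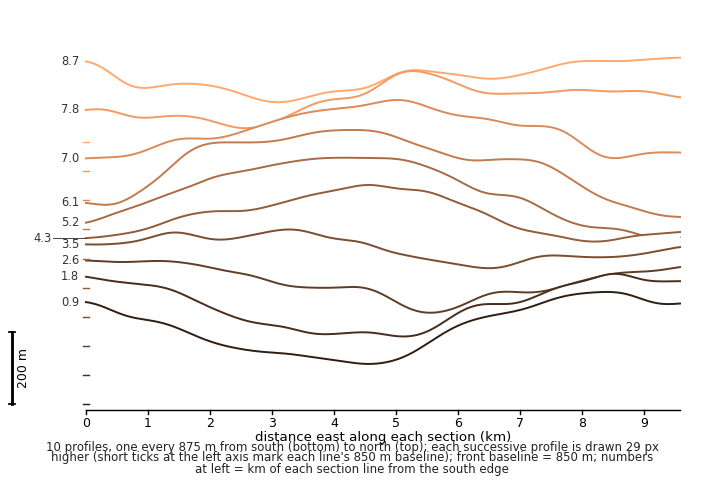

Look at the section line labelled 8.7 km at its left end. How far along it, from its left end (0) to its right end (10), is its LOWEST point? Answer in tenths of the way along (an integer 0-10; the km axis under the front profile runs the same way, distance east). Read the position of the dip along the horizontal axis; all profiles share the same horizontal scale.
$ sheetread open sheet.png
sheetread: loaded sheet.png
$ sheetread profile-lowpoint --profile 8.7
3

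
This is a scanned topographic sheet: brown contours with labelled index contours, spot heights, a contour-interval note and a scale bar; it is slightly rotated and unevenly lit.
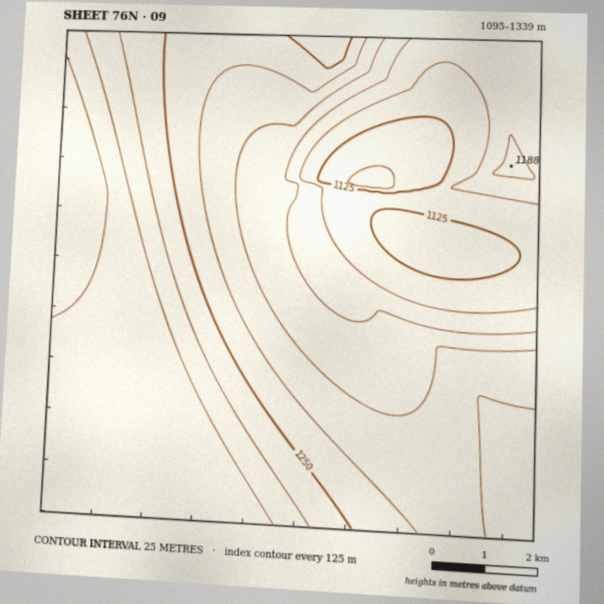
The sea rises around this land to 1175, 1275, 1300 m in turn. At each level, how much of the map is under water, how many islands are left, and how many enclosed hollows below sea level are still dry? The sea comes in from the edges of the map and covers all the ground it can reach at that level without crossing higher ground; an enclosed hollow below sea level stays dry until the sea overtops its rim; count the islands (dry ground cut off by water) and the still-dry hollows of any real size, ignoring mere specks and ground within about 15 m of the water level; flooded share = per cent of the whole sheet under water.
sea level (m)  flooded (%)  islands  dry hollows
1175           26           0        0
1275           72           0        0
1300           77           0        0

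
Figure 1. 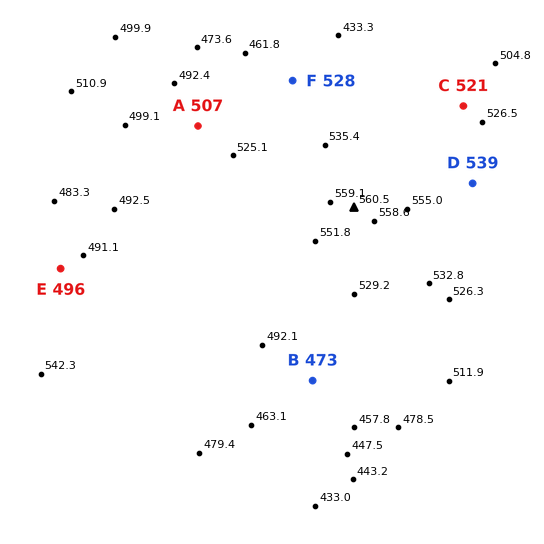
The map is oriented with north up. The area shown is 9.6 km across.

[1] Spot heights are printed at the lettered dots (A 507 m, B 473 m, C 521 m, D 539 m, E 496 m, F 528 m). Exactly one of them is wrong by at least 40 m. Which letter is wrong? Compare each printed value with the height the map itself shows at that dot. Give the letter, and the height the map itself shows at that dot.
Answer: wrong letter F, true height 478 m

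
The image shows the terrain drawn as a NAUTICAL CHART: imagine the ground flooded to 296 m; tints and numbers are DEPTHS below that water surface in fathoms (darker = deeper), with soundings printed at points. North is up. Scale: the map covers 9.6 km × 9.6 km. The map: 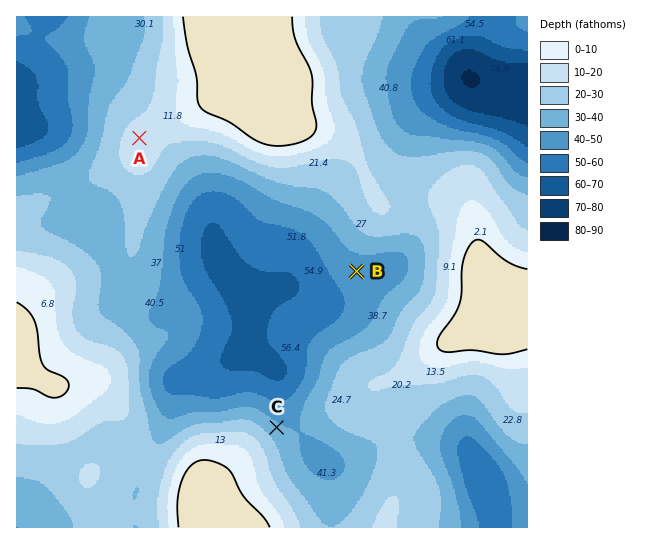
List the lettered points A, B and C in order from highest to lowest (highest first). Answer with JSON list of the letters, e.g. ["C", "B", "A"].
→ ["A", "C", "B"]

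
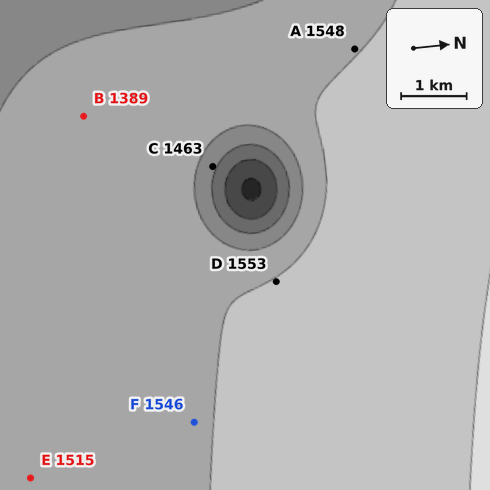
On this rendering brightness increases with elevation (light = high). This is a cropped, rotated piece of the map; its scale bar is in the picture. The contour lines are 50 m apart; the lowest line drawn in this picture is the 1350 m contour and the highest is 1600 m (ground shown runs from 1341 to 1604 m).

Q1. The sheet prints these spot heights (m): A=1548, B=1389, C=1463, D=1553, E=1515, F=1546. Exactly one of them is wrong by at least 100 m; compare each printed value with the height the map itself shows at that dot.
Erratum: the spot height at B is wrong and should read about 1514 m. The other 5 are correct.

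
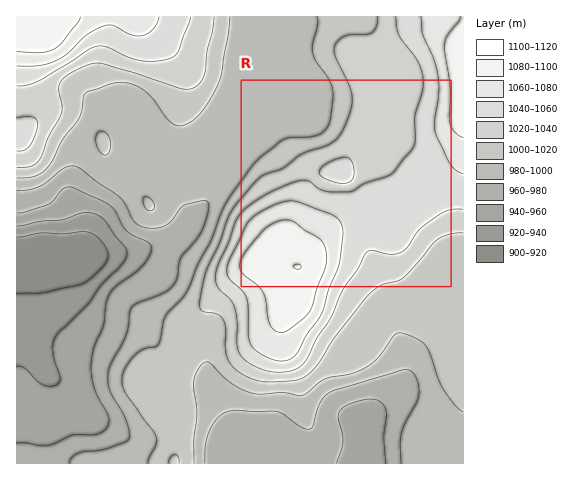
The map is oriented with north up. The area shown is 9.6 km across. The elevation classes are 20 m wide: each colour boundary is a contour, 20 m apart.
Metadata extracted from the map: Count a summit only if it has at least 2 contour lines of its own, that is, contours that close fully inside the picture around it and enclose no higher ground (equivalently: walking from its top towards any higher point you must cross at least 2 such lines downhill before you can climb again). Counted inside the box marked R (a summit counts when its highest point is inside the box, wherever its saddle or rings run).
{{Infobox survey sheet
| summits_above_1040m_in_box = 1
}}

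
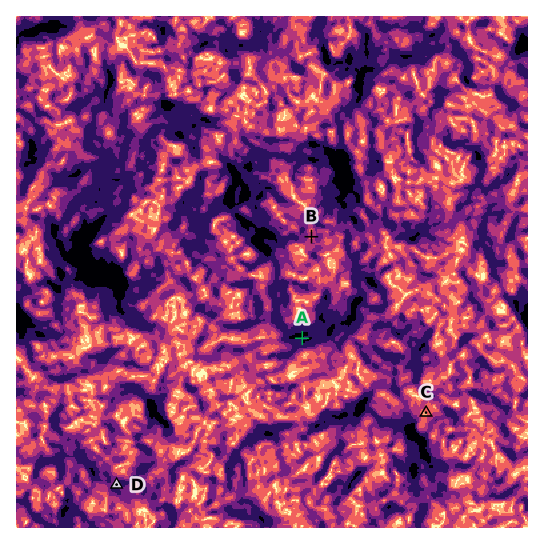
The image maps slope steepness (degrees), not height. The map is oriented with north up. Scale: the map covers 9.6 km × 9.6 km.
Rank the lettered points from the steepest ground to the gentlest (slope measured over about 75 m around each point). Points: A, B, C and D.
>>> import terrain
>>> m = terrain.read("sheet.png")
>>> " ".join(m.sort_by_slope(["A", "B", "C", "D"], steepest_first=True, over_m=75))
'A D B C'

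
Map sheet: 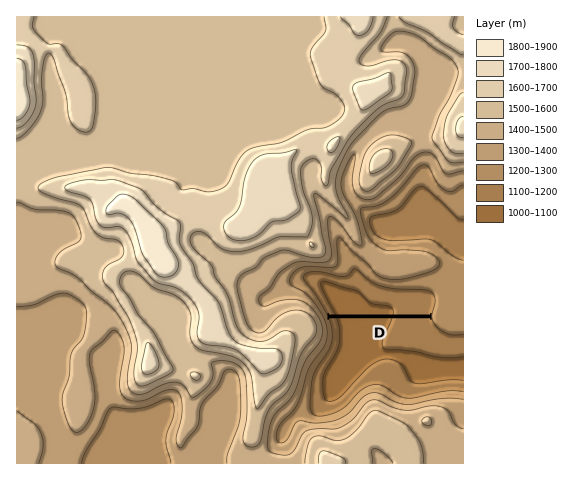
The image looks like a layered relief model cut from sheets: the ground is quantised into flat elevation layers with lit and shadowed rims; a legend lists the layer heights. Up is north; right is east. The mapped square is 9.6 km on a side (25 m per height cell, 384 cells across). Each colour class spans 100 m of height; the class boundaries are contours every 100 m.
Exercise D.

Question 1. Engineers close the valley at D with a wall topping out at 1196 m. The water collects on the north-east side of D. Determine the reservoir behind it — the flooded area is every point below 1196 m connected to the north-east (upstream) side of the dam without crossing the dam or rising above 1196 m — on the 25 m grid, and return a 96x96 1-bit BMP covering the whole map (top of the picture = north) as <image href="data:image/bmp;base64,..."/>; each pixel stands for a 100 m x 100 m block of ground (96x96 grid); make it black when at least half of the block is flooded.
<image width="96" height="96" href="data:image/bmp;base64,Qk2+BAAAAAAAAD4AAAAoAAAAYAAAAGAAAAABAAEAAAAAAIAEAAATCwAAEwsAAAIAAAAAAAAA////AAAAAAAAAAAAAAAAAAAAAAAAAAAAAAAAAAAAAAAAAAAAAAAAAAAAAAAAAAAAAAAAAAAAAAAAAAAAAAAAAAAAAAAAAAAAAAAAAAAAAAAAAAAAAAAAAAAAAAAAAAAAAAAAAAAAAAAAAAAAAAAAAAAAAAAAAAAAAAAAAAAAAAAAAAAAAAAAAAAAAAAAAAAAAAAAAAAAAAAAAAAAAAAAAAAAAAAAAAAAAAAAAAAAAAAAAAAAAAAAAAAAAAAAAAAAAAAAAAAAAAAAAAAAAAAAAAAAAAAAAAAAAAAAAAAAAAAAAAAAAAAAAAAAAAAAAAAAAAAAAAAAAAAAAAAAAAAAAAAAAAAAAAAAAAAAAAAAAAAAAAAAAAAAAAAAAAAAAAAAAAAAAAAAAAAAAAAAAAAAAAAAAAAAAAAAAAAAAAAAAAAAAAAAAAAAAAAAAAAAAAAAAAAAAAAAAAAAAAAAAAAAAAAAAAAAAAAAAAAAAAAAAAAAAAAAAAAAAAAAAAAAAAAAAAAAAAAAAAAAAAAAAAAAAD///4AAAAAAAAAAAD///4AAAAAAAAAAAH///8AAAAAAAAAAAH///4AAAAAAAAAAAP///4AAAAAAAAAAAf//4AAAAAAAAAAAAf/4AAAAAAAAAAAAA//gAAAAAAAAAAAAA/HAAAAAAAAAAAAAAAAAAAAAAAAAAAAAAAAAAAAAAAAAAAAAAAAAAAAAAAAAAAAAAAAAAAAAAAAAAAAAAAAAAAAAAAAAAAAAAAAAAAAAAAAAAAAAAAAAAAAAAAAAAAAAAAAAAAAAAAAAAAAAAAAAAAAAAAAAAAAAAAAAAAAAAAAAAAAAAAAAAAAAAAAAAAAAAAAAAAAAAAAAAAAAAAAAAAAAAAAAAAAAAAAAAAAAAAAAAAAAAAAAAAAAAAAAAAAAAAAAAAAAAAAAAAAAAAAAAAAAAAAAAAAAAAAAAAAAAAAAAAAAAAAAAAAAAAAAAAAAAAAAAAAAAAAAAAAAAAAAAAAAAAAAAAAAAAAAAAAAAAAAAAAAAAAAAAAAAAAAAAAAAAAAAAAAAAAAAAAAAAAAAAAAAAAAAAAAAAAAAAAAAAAAAAAAAAAAAAAAAAAAAAAAAAAAAAAAAAAAAAAAAAAAAAAAAAAAAAAAAAAAAAAAAAAAAAAAAAAAAAAAAAAAAAAAAAAAAAAAAAAAAAAAAAAAAAAAAAAAAAAAAAAAAAAAAAAAAAAAAAAAAAAAAAAAAAAAAAAAAAAAAAAAAAAAAAAAAAAAAAAAAAAAAAAAAAAAAAAAAAAAAAAAAAAAAAAAAAAAAAAAAAAAAAAAAAAAAAAAAAAAAAAAAAAAAAAAAAAAAAAAAAAAAAAAAAAAAAAAAAAAAAAAAAAAAAAAAAAAAAAAAAAAAAAAAAAAAAAAAAAAAAAAAAAAAAAAAAAAAAAAAAAAAAAAAAAAAAAAAAAAAAAAAAAAAAAAAAAAAAAAAAAAAAAAAAAAAAAAAAAAAAAAAAAAAAAAAAAAAAAAAAAAAAAAAAAAAAAAAAAAAAAAAAAAAAAAAAAAAAAAAAA="/>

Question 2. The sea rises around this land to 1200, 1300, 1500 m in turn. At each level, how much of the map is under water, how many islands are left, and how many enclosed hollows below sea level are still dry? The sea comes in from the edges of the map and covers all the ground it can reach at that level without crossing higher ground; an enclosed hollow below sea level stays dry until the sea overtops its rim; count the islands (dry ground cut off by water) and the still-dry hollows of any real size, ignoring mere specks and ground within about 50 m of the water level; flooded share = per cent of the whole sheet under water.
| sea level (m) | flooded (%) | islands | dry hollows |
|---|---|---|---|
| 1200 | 9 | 0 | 0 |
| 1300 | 16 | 0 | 0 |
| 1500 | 44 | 1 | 0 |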